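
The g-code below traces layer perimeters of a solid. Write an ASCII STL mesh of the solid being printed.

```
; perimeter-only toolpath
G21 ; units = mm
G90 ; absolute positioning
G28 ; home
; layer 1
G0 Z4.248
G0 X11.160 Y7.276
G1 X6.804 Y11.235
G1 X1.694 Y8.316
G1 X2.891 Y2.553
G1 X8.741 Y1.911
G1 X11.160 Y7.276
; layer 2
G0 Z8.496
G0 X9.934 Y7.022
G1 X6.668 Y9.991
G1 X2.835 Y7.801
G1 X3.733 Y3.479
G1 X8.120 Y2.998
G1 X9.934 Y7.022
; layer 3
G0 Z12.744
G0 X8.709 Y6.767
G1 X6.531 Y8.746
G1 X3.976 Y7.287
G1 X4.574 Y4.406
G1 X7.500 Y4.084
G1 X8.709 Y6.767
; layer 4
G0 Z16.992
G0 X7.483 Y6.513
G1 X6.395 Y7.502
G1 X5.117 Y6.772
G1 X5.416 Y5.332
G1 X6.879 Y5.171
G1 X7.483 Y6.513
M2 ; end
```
solid part
  facet normal 0.0000 0.0000 -1.0000
    outer loop
      vertex 0.553 8.830 0.000
      vertex 6.941 12.479 0.000
      vertex 12.385 7.531 0.000
    endloop
  endfacet
  facet normal 0.0000 0.0000 -1.0000
    outer loop
      vertex 2.049 1.627 0.000
      vertex 0.553 8.830 0.000
      vertex 12.385 7.531 0.000
    endloop
  endfacet
  facet normal 0.0000 0.0000 -1.0000
    outer loop
      vertex 9.362 0.824 0.000
      vertex 2.049 1.627 0.000
      vertex 12.385 7.531 0.000
    endloop
  endfacet
  facet normal 0.6543 0.7198 0.2319
    outer loop
      vertex 12.385 7.531 0.000
      vertex 6.941 12.479 0.000
      vertex 6.258 6.258 21.240
    endloop
  endfacet
  facet normal -0.4825 0.8447 0.2319
    outer loop
      vertex 6.941 12.479 0.000
      vertex 0.553 8.830 0.000
      vertex 6.258 6.258 21.240
    endloop
  endfacet
  facet normal -0.9524 -0.1978 0.2319
    outer loop
      vertex 0.553 8.830 0.000
      vertex 2.049 1.627 0.000
      vertex 6.258 6.258 21.240
    endloop
  endfacet
  facet normal -0.1062 -0.9669 0.2319
    outer loop
      vertex 2.049 1.627 0.000
      vertex 9.362 0.824 0.000
      vertex 6.258 6.258 21.240
    endloop
  endfacet
  facet normal 0.8868 -0.3997 0.2319
    outer loop
      vertex 9.362 0.824 0.000
      vertex 12.385 7.531 0.000
      vertex 6.258 6.258 21.240
    endloop
  endfacet
endsolid part

The G0 Z moves step by Δz≈4.248 mm. The G1 loops shrink linearly with z, so the solid tapers from its base footprint up to z≈21.2. Closing with a flat bottom cap and the tapered top and triangulating gives 8 facets — a regular 5-sided pyramid, base circumscribed radius ≈ 6.26 mm, apex at z ≈ 21.2 mm.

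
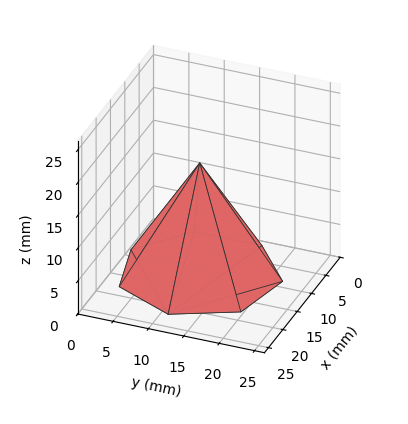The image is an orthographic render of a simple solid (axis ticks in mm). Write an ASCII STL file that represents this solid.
Reading the render: the shape is a regular 7-sided pyramid, base circumscribed radius ≈ 11 mm, apex at z ≈ 17 mm (dimensions read to the nearest mm from the axis ticks). For the STL, each face is triangulated and given an outward normal.

solid part
  facet normal 0.0000 0.0000 -1.0000
    outer loop
      vertex 8.55 21.72 0.00
      vertex 17.86 19.60 0.00
      vertex 22.00 11.00 0.00
    endloop
  endfacet
  facet normal 0.0000 0.0000 -1.0000
    outer loop
      vertex 1.09 15.77 0.00
      vertex 8.55 21.72 0.00
      vertex 22.00 11.00 0.00
    endloop
  endfacet
  facet normal 0.0000 0.0000 -1.0000
    outer loop
      vertex 1.09 6.23 0.00
      vertex 1.09 15.77 0.00
      vertex 22.00 11.00 0.00
    endloop
  endfacet
  facet normal 0.0000 0.0000 -1.0000
    outer loop
      vertex 8.55 0.28 0.00
      vertex 1.09 6.23 0.00
      vertex 22.00 11.00 0.00
    endloop
  endfacet
  facet normal 0.0000 0.0000 -1.0000
    outer loop
      vertex 17.86 2.40 0.00
      vertex 8.55 0.28 0.00
      vertex 22.00 11.00 0.00
    endloop
  endfacet
  facet normal 0.7784 0.3747 0.5037
    outer loop
      vertex 22.00 11.00 0.00
      vertex 17.86 19.60 0.00
      vertex 11.00 11.00 17.00
    endloop
  endfacet
  facet normal 0.1918 0.8424 0.5036
    outer loop
      vertex 17.86 19.60 0.00
      vertex 8.55 21.72 0.00
      vertex 11.00 11.00 17.00
    endloop
  endfacet
  facet normal -0.5387 0.6754 0.5036
    outer loop
      vertex 8.55 21.72 0.00
      vertex 1.09 15.77 0.00
      vertex 11.00 11.00 17.00
    endloop
  endfacet
  facet normal -0.8639 0.0000 0.5036
    outer loop
      vertex 1.09 15.77 0.00
      vertex 1.09 6.23 0.00
      vertex 11.00 11.00 17.00
    endloop
  endfacet
  facet normal -0.5387 -0.6754 0.5036
    outer loop
      vertex 1.09 6.23 0.00
      vertex 8.55 0.28 0.00
      vertex 11.00 11.00 17.00
    endloop
  endfacet
  facet normal 0.1918 -0.8424 0.5036
    outer loop
      vertex 8.55 0.28 0.00
      vertex 17.86 2.40 0.00
      vertex 11.00 11.00 17.00
    endloop
  endfacet
  facet normal 0.7784 -0.3747 0.5037
    outer loop
      vertex 17.86 2.40 0.00
      vertex 22.00 11.00 0.00
      vertex 11.00 11.00 17.00
    endloop
  endfacet
endsolid part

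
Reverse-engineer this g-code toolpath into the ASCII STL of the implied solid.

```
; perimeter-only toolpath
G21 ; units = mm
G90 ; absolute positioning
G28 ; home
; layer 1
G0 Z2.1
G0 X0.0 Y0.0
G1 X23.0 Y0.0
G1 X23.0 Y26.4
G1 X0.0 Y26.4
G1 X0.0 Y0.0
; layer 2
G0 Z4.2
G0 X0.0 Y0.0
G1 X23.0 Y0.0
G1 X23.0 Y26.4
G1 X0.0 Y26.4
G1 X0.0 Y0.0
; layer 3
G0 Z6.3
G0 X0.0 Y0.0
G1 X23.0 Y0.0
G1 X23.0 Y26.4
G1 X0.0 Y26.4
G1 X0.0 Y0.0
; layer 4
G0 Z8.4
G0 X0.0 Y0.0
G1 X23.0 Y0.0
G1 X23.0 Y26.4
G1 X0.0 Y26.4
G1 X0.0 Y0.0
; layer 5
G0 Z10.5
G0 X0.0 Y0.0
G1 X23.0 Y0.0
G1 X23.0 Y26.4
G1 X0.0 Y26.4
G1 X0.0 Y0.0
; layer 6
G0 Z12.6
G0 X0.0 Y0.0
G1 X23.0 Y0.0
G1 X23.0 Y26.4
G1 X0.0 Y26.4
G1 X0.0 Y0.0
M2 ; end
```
solid part
  facet normal 0.0000 0.0000 -1.0000
    outer loop
      vertex 23.0 26.4 0.0
      vertex 23.0 0.0 0.0
      vertex 0.0 0.0 0.0
    endloop
  endfacet
  facet normal 0.0000 0.0000 -1.0000
    outer loop
      vertex 0.0 26.4 0.0
      vertex 23.0 26.4 0.0
      vertex 0.0 0.0 0.0
    endloop
  endfacet
  facet normal 0.0000 0.0000 1.0000
    outer loop
      vertex 0.0 0.0 12.6
      vertex 23.0 0.0 12.6
      vertex 23.0 26.4 12.6
    endloop
  endfacet
  facet normal 0.0000 0.0000 1.0000
    outer loop
      vertex 0.0 0.0 12.6
      vertex 23.0 26.4 12.6
      vertex 0.0 26.4 12.6
    endloop
  endfacet
  facet normal 0.0000 -1.0000 0.0000
    outer loop
      vertex 0.0 0.0 0.0
      vertex 23.0 0.0 0.0
      vertex 23.0 0.0 12.6
    endloop
  endfacet
  facet normal 0.0000 -1.0000 0.0000
    outer loop
      vertex 0.0 0.0 0.0
      vertex 23.0 0.0 12.6
      vertex 0.0 0.0 12.6
    endloop
  endfacet
  facet normal 0.0000 1.0000 0.0000
    outer loop
      vertex 23.0 26.4 12.6
      vertex 23.0 26.4 0.0
      vertex 0.0 26.4 0.0
    endloop
  endfacet
  facet normal 0.0000 1.0000 0.0000
    outer loop
      vertex 0.0 26.4 12.6
      vertex 23.0 26.4 12.6
      vertex 0.0 26.4 0.0
    endloop
  endfacet
  facet normal -1.0000 0.0000 0.0000
    outer loop
      vertex 0.0 26.4 12.6
      vertex 0.0 26.4 0.0
      vertex 0.0 0.0 0.0
    endloop
  endfacet
  facet normal -1.0000 0.0000 0.0000
    outer loop
      vertex 0.0 0.0 12.6
      vertex 0.0 26.4 12.6
      vertex 0.0 0.0 0.0
    endloop
  endfacet
  facet normal 1.0000 0.0000 0.0000
    outer loop
      vertex 23.0 0.0 0.0
      vertex 23.0 26.4 0.0
      vertex 23.0 26.4 12.6
    endloop
  endfacet
  facet normal 1.0000 0.0000 0.0000
    outer loop
      vertex 23.0 0.0 0.0
      vertex 23.0 26.4 12.6
      vertex 23.0 0.0 12.6
    endloop
  endfacet
endsolid part

The G0 Z moves step by Δz≈2.1 mm. Every layer's G1 loop is the same polygon, so the solid is a straight extrusion of it from z=0 to z≈12.6. Closing with flat bottom and top caps and triangulating gives 12 facets — a rectangular box, roughly 23 × 26.4 mm footprint and 12.6 mm tall.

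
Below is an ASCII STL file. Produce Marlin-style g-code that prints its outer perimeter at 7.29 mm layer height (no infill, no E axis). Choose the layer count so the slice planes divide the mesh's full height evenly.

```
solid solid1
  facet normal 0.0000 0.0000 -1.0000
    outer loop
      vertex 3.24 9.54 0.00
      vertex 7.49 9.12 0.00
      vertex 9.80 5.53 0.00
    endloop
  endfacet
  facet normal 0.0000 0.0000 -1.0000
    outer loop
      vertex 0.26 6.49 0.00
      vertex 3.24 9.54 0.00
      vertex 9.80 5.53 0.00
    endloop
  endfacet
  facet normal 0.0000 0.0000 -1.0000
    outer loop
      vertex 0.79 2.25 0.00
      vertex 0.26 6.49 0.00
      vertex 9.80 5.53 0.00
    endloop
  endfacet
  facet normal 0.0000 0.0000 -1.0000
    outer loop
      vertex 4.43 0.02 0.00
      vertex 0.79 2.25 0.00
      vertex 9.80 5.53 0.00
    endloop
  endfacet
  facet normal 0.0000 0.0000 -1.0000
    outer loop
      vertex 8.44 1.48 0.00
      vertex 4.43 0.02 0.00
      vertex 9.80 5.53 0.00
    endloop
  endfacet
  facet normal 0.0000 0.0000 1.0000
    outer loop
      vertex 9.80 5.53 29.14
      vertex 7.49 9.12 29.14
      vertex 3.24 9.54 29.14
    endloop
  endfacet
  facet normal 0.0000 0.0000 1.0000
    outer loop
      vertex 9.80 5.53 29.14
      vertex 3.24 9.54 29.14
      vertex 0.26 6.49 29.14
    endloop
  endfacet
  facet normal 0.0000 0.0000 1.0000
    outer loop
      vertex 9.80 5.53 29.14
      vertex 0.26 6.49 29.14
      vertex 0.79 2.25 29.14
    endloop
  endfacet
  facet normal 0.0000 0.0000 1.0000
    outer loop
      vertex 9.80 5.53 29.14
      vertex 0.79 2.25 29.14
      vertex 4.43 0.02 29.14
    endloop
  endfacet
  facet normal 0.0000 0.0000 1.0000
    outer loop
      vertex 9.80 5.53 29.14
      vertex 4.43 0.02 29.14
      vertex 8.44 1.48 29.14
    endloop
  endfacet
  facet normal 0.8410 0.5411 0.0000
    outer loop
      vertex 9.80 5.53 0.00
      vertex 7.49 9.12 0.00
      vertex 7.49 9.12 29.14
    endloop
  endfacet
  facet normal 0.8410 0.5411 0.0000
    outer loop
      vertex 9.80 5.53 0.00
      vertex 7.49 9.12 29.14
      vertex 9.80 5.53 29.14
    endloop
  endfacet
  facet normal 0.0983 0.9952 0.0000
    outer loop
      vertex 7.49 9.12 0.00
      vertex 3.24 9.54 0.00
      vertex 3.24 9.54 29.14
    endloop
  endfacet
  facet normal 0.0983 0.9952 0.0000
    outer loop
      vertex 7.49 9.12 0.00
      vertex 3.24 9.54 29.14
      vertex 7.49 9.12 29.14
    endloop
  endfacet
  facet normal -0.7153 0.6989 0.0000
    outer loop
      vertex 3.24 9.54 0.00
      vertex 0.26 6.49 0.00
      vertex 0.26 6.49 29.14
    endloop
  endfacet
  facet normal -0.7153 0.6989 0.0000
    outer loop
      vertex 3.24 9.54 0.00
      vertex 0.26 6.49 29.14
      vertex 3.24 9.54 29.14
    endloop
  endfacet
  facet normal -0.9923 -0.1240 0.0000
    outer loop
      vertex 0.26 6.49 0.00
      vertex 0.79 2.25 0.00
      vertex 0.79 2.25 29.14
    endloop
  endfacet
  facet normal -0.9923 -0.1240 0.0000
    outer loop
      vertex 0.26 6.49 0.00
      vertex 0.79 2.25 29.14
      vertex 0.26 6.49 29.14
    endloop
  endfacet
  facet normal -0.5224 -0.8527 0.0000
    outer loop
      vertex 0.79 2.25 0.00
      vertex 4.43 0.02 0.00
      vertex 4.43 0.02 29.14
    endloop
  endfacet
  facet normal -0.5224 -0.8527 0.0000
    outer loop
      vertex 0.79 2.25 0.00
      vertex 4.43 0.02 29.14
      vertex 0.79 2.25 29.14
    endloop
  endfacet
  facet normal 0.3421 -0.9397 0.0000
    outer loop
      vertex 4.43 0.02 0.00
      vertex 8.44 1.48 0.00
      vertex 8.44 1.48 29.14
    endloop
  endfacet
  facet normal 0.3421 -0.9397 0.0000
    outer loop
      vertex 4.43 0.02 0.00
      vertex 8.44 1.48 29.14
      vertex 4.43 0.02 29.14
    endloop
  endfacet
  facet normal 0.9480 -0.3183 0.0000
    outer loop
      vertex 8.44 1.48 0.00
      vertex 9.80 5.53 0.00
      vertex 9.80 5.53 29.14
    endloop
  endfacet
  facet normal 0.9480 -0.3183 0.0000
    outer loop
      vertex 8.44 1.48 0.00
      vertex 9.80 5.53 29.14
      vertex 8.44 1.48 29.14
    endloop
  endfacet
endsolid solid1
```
; perimeter-only toolpath
G21 ; units = mm
G90 ; absolute positioning
G28 ; home
; layer 1
G0 Z7.29
G0 X9.80 Y5.53
G1 X7.49 Y9.12
G1 X3.24 Y9.54
G1 X0.26 Y6.49
G1 X0.79 Y2.25
G1 X4.43 Y0.02
G1 X8.44 Y1.48
G1 X9.80 Y5.53
; layer 2
G0 Z14.57
G0 X9.80 Y5.53
G1 X7.49 Y9.12
G1 X3.24 Y9.54
G1 X0.26 Y6.49
G1 X0.79 Y2.25
G1 X4.43 Y0.02
G1 X8.44 Y1.48
G1 X9.80 Y5.53
; layer 3
G0 Z21.86
G0 X9.80 Y5.53
G1 X7.49 Y9.12
G1 X3.24 Y9.54
G1 X0.26 Y6.49
G1 X0.79 Y2.25
G1 X4.43 Y0.02
G1 X8.44 Y1.48
G1 X9.80 Y5.53
; layer 4
G0 Z29.14
G0 X9.80 Y5.53
G1 X7.49 Y9.12
G1 X3.24 Y9.54
G1 X0.26 Y6.49
G1 X0.79 Y2.25
G1 X4.43 Y0.02
G1 X8.44 Y1.48
G1 X9.80 Y5.53
M2 ; end

The solid is a regular 7-sided prism (a cylinder approximated with 7 flat sides), circumscribed radius ≈ 4.92 mm, height ≈ 29.1 mm. Slicing at Δz = 7.29 mm — 4 equal slices spanning the solid's height, so layer i sits at z = i·h/4 — gives 4 non-empty perimeters. Each is a 7-segment closed polygon; G0 lifts to the layer z and rapids to the start vertex, then G1 traces the edges.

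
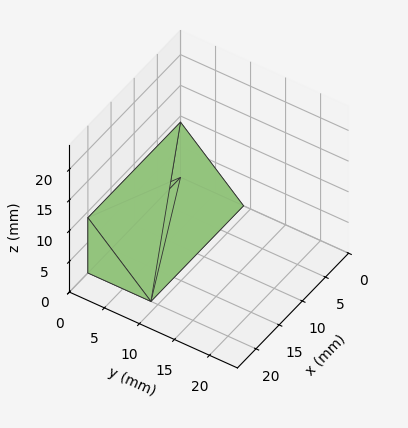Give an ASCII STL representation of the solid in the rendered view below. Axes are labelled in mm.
Reading the render: the shape is a wedge (ramp): 20 × 9 mm base, rising to 9 mm along the y=0 edge and sloping linearly to z=0 at y=9 (dimensions read to the nearest mm from the axis ticks). For the STL, each face is triangulated and given an outward normal.

solid part
  facet normal 0.0000 0.0000 -1.0000
    outer loop
      vertex 20.0 9.0 0.0
      vertex 20.0 0.0 0.0
      vertex 0.0 0.0 0.0
    endloop
  endfacet
  facet normal 0.0000 0.0000 -1.0000
    outer loop
      vertex 0.0 9.0 0.0
      vertex 20.0 9.0 0.0
      vertex 0.0 0.0 0.0
    endloop
  endfacet
  facet normal 0.0000 -1.0000 0.0000
    outer loop
      vertex 0.0 0.0 0.0
      vertex 20.0 0.0 0.0
      vertex 20.0 0.0 9.0
    endloop
  endfacet
  facet normal 0.0000 -1.0000 0.0000
    outer loop
      vertex 0.0 0.0 0.0
      vertex 20.0 0.0 9.0
      vertex 0.0 0.0 9.0
    endloop
  endfacet
  facet normal 0.0000 0.7071 0.7071
    outer loop
      vertex 0.0 0.0 9.0
      vertex 20.0 0.0 9.0
      vertex 20.0 9.0 0.0
    endloop
  endfacet
  facet normal 0.0000 0.7071 0.7071
    outer loop
      vertex 0.0 0.0 9.0
      vertex 20.0 9.0 0.0
      vertex 0.0 9.0 0.0
    endloop
  endfacet
  facet normal -1.0000 0.0000 0.0000
    outer loop
      vertex 0.0 0.0 9.0
      vertex 0.0 9.0 0.0
      vertex 0.0 0.0 0.0
    endloop
  endfacet
  facet normal 1.0000 0.0000 0.0000
    outer loop
      vertex 20.0 0.0 0.0
      vertex 20.0 9.0 0.0
      vertex 20.0 0.0 9.0
    endloop
  endfacet
endsolid part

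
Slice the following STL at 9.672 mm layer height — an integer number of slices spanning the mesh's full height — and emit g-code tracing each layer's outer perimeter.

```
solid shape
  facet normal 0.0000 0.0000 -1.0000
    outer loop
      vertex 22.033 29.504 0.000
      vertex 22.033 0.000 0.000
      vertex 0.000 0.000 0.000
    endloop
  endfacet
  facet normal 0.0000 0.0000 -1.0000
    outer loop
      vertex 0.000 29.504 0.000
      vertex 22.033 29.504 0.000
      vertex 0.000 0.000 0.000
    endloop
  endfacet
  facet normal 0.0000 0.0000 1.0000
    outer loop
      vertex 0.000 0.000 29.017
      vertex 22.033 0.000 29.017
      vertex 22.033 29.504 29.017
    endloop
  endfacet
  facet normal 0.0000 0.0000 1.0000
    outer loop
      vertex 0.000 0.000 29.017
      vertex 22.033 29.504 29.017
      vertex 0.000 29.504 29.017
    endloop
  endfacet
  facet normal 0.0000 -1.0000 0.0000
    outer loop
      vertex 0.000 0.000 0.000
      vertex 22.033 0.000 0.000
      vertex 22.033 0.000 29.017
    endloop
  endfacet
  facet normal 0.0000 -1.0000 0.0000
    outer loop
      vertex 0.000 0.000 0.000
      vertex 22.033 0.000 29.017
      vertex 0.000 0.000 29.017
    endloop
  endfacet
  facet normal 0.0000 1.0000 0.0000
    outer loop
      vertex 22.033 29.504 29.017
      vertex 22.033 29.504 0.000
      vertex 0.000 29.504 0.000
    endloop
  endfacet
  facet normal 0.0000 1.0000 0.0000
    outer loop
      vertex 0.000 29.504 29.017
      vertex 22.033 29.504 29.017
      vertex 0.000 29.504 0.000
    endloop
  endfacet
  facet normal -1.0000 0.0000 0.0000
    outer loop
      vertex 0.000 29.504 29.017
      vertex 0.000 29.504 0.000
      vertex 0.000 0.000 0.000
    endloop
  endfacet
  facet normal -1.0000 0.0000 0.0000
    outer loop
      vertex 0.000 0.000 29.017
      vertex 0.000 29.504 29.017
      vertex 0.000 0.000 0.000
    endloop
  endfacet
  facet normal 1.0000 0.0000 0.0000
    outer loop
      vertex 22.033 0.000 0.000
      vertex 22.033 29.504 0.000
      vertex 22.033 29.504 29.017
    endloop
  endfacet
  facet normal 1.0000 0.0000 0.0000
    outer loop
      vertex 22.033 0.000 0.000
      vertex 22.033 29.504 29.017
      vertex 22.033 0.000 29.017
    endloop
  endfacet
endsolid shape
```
; perimeter-only toolpath
G21 ; units = mm
G90 ; absolute positioning
G28 ; home
; layer 1
G0 Z9.672
G0 X0.000 Y0.000
G1 X22.033 Y0.000
G1 X22.033 Y29.504
G1 X0.000 Y29.504
G1 X0.000 Y0.000
; layer 2
G0 Z19.345
G0 X0.000 Y0.000
G1 X22.033 Y0.000
G1 X22.033 Y29.504
G1 X0.000 Y29.504
G1 X0.000 Y0.000
; layer 3
G0 Z29.017
G0 X0.000 Y0.000
G1 X22.033 Y0.000
G1 X22.033 Y29.504
G1 X0.000 Y29.504
G1 X0.000 Y0.000
M2 ; end

The solid is a rectangular box, roughly 22 × 29.5 mm footprint and 29 mm tall. Slicing at Δz = 9.672 mm — 3 equal slices spanning the solid's height, so layer i sits at z = i·h/3 — gives 3 non-empty perimeters. Each is a 4-segment closed polygon; G0 lifts to the layer z and rapids to the start vertex, then G1 traces the edges.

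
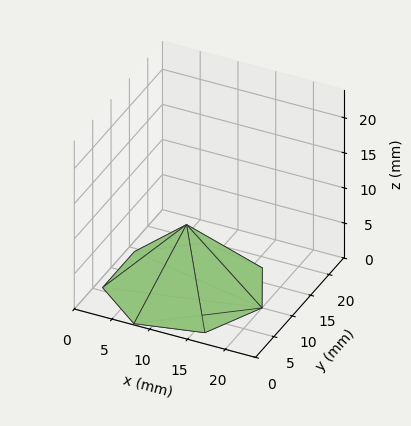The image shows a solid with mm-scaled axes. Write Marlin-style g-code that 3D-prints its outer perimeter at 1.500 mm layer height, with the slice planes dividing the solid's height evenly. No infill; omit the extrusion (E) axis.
Reading the render: the shape is a regular 7-sided pyramid, base circumscribed radius ≈ 10 mm, apex at z ≈ 9 mm (dimensions read to the nearest mm from the axis ticks). For the g-code, the solid's height is divided into equal slices at the stated Δz and each level perimeter traced with G1 moves after a G0 lift.

; perimeter-only toolpath
G21 ; units = mm
G90 ; absolute positioning
G28 ; home
; layer 1
G0 Z1.500
G0 X18.333 Y10.000
G1 X15.196 Y16.515
G1 X8.146 Y18.124
G1 X2.492 Y13.616
G1 X2.492 Y6.384
G1 X8.146 Y1.876
G1 X15.196 Y3.485
G1 X18.333 Y10.000
; layer 2
G0 Z3.000
G0 X16.667 Y10.000
G1 X14.157 Y15.212
G1 X8.517 Y16.499
G1 X3.993 Y12.893
G1 X3.993 Y7.107
G1 X8.517 Y3.501
G1 X14.157 Y4.788
G1 X16.667 Y10.000
; layer 3
G0 Z4.500
G0 X15.000 Y10.000
G1 X13.117 Y13.909
G1 X8.887 Y14.874
G1 X5.495 Y12.169
G1 X5.495 Y7.830
G1 X8.887 Y5.125
G1 X13.117 Y6.091
G1 X15.000 Y10.000
; layer 4
G0 Z6.000
G0 X13.333 Y10.000
G1 X12.078 Y12.606
G1 X9.258 Y13.250
G1 X6.997 Y11.446
G1 X6.997 Y8.554
G1 X9.258 Y6.750
G1 X12.078 Y7.394
G1 X13.333 Y10.000
; layer 5
G0 Z7.500
G0 X11.667 Y10.000
G1 X11.039 Y11.303
G1 X9.629 Y11.625
G1 X8.498 Y10.723
G1 X8.498 Y9.277
G1 X9.629 Y8.375
G1 X11.039 Y8.697
G1 X11.667 Y10.000
M2 ; end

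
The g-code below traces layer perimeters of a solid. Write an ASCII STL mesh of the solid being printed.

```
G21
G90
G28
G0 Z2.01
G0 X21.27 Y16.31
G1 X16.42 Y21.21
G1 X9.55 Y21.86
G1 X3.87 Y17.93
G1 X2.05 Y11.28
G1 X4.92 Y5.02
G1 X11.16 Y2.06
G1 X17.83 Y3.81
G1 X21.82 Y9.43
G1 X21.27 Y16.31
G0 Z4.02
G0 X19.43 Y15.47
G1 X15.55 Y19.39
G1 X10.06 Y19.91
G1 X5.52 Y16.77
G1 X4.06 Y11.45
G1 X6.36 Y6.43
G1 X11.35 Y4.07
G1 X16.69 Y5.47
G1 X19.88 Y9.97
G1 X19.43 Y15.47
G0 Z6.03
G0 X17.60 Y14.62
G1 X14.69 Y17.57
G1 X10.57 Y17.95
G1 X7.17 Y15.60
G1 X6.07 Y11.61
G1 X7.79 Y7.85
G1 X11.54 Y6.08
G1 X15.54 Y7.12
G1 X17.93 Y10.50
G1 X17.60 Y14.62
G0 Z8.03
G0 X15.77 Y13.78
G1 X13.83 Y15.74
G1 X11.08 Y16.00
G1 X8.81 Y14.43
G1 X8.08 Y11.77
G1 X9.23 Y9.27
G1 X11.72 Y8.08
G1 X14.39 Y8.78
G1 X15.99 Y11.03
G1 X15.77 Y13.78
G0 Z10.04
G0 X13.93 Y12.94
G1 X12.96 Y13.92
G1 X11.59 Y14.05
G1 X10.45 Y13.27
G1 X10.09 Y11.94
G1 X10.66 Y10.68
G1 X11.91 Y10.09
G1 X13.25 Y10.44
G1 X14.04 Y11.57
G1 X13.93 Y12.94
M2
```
solid part
  facet normal 0.0000 0.0000 -1.0000
    outer loop
      vertex 9.04 23.81 0.00
      vertex 17.28 23.03 0.00
      vertex 23.10 17.15 0.00
    endloop
  endfacet
  facet normal 0.0000 0.0000 -1.0000
    outer loop
      vertex 2.23 19.10 0.00
      vertex 9.04 23.81 0.00
      vertex 23.10 17.15 0.00
    endloop
  endfacet
  facet normal 0.0000 0.0000 -1.0000
    outer loop
      vertex 0.04 11.12 0.00
      vertex 2.23 19.10 0.00
      vertex 23.10 17.15 0.00
    endloop
  endfacet
  facet normal 0.0000 0.0000 -1.0000
    outer loop
      vertex 3.49 3.60 0.00
      vertex 0.04 11.12 0.00
      vertex 23.10 17.15 0.00
    endloop
  endfacet
  facet normal 0.0000 0.0000 -1.0000
    outer loop
      vertex 10.97 0.05 0.00
      vertex 3.49 3.60 0.00
      vertex 23.10 17.15 0.00
    endloop
  endfacet
  facet normal 0.0000 0.0000 -1.0000
    outer loop
      vertex 18.98 2.15 0.00
      vertex 10.97 0.05 0.00
      vertex 23.10 17.15 0.00
    endloop
  endfacet
  facet normal 0.0000 0.0000 -1.0000
    outer loop
      vertex 23.77 8.90 0.00
      vertex 18.98 2.15 0.00
      vertex 23.10 17.15 0.00
    endloop
  endfacet
  facet normal 0.5169 0.5116 0.6863
    outer loop
      vertex 23.10 17.15 0.00
      vertex 17.28 23.03 0.00
      vertex 12.10 12.10 12.05
    endloop
  endfacet
  facet normal 0.0685 0.7241 0.6863
    outer loop
      vertex 17.28 23.03 0.00
      vertex 9.04 23.81 0.00
      vertex 12.10 12.10 12.05
    endloop
  endfacet
  facet normal -0.4137 0.5982 0.6863
    outer loop
      vertex 9.04 23.81 0.00
      vertex 2.23 19.10 0.00
      vertex 12.10 12.10 12.05
    endloop
  endfacet
  facet normal -0.7014 0.1925 0.6863
    outer loop
      vertex 2.23 19.10 0.00
      vertex 0.04 11.12 0.00
      vertex 12.10 12.10 12.05
    endloop
  endfacet
  facet normal -0.6611 -0.3033 0.6863
    outer loop
      vertex 0.04 11.12 0.00
      vertex 3.49 3.60 0.00
      vertex 12.10 12.10 12.05
    endloop
  endfacet
  facet normal -0.3118 -0.6571 0.6863
    outer loop
      vertex 3.49 3.60 0.00
      vertex 10.97 0.05 0.00
      vertex 12.10 12.10 12.05
    endloop
  endfacet
  facet normal 0.1845 -0.7036 0.6863
    outer loop
      vertex 10.97 0.05 0.00
      vertex 18.98 2.15 0.00
      vertex 12.10 12.10 12.05
    endloop
  endfacet
  facet normal 0.5932 -0.4209 0.6863
    outer loop
      vertex 18.98 2.15 0.00
      vertex 23.77 8.90 0.00
      vertex 12.10 12.10 12.05
    endloop
  endfacet
  facet normal 0.7249 0.0589 0.6864
    outer loop
      vertex 23.77 8.90 0.00
      vertex 23.10 17.15 0.00
      vertex 12.10 12.10 12.05
    endloop
  endfacet
endsolid part

The G0 Z moves step by Δz≈2.01 mm. The G1 loops shrink linearly with z, so the solid tapers from its base footprint up to z≈12.1. Closing with a flat bottom cap and the tapered top and triangulating gives 16 facets — a regular 9-sided pyramid, base circumscribed radius ≈ 12.1 mm, apex at z ≈ 12.1 mm.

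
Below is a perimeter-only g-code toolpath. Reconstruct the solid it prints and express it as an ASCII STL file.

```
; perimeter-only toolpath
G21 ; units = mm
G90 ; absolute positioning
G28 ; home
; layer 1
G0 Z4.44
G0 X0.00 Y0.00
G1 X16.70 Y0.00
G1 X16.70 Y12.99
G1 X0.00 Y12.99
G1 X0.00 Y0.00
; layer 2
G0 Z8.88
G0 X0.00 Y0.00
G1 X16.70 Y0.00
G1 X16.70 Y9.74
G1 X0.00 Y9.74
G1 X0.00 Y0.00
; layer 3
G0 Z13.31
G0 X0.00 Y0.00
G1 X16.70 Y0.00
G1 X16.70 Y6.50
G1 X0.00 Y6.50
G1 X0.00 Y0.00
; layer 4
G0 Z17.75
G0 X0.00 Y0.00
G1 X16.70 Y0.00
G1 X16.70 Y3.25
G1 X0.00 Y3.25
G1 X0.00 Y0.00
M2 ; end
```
solid part
  facet normal 0.0000 0.0000 -1.0000
    outer loop
      vertex 16.70 16.24 0.00
      vertex 16.70 0.00 0.00
      vertex 0.00 0.00 0.00
    endloop
  endfacet
  facet normal 0.0000 0.0000 -1.0000
    outer loop
      vertex 0.00 16.24 0.00
      vertex 16.70 16.24 0.00
      vertex 0.00 0.00 0.00
    endloop
  endfacet
  facet normal 0.0000 -1.0000 0.0000
    outer loop
      vertex 0.00 0.00 0.00
      vertex 16.70 0.00 0.00
      vertex 16.70 0.00 22.19
    endloop
  endfacet
  facet normal 0.0000 -1.0000 0.0000
    outer loop
      vertex 0.00 0.00 0.00
      vertex 16.70 0.00 22.19
      vertex 0.00 0.00 22.19
    endloop
  endfacet
  facet normal 0.0000 0.8070 0.5906
    outer loop
      vertex 0.00 0.00 22.19
      vertex 16.70 0.00 22.19
      vertex 16.70 16.24 0.00
    endloop
  endfacet
  facet normal 0.0000 0.8070 0.5906
    outer loop
      vertex 0.00 0.00 22.19
      vertex 16.70 16.24 0.00
      vertex 0.00 16.24 0.00
    endloop
  endfacet
  facet normal -1.0000 0.0000 0.0000
    outer loop
      vertex 0.00 0.00 22.19
      vertex 0.00 16.24 0.00
      vertex 0.00 0.00 0.00
    endloop
  endfacet
  facet normal 1.0000 0.0000 0.0000
    outer loop
      vertex 16.70 0.00 0.00
      vertex 16.70 16.24 0.00
      vertex 16.70 0.00 22.19
    endloop
  endfacet
endsolid part

The G0 Z moves step by Δz≈4.44 mm. The G1 loops shrink linearly with z, so the solid tapers from its base footprint up to z≈22.2. Closing with a flat bottom cap and the tapered top and triangulating gives 8 facets — a wedge (ramp): 16.7 × 16.2 mm base, rising to 22.2 mm along the y=0 edge and sloping linearly to z=0 at y=16.2.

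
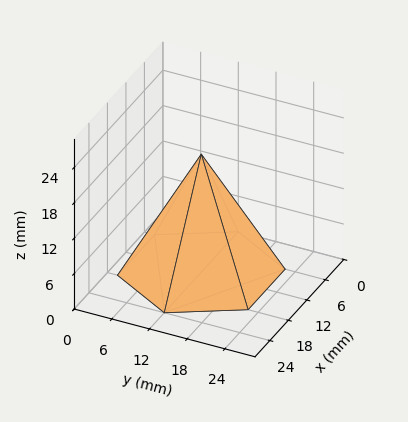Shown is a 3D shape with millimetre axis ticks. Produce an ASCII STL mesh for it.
Reading the render: the shape is a regular 6-sided pyramid, base circumscribed radius ≈ 12 mm, apex at z ≈ 20 mm (dimensions read to the nearest mm from the axis ticks). For the STL, each face is triangulated and given an outward normal.

solid part
  facet normal 0.0000 0.0000 -1.0000
    outer loop
      vertex 6.000 22.392 0.000
      vertex 18.000 22.392 0.000
      vertex 24.000 12.000 0.000
    endloop
  endfacet
  facet normal 0.0000 0.0000 -1.0000
    outer loop
      vertex 0.000 12.000 0.000
      vertex 6.000 22.392 0.000
      vertex 24.000 12.000 0.000
    endloop
  endfacet
  facet normal 0.0000 0.0000 -1.0000
    outer loop
      vertex 6.000 1.608 0.000
      vertex 0.000 12.000 0.000
      vertex 24.000 12.000 0.000
    endloop
  endfacet
  facet normal 0.0000 0.0000 -1.0000
    outer loop
      vertex 18.000 1.608 0.000
      vertex 6.000 1.608 0.000
      vertex 24.000 12.000 0.000
    endloop
  endfacet
  facet normal 0.7685 0.4437 0.4611
    outer loop
      vertex 24.000 12.000 0.000
      vertex 18.000 22.392 0.000
      vertex 12.000 12.000 20.000
    endloop
  endfacet
  facet normal 0.0000 0.8874 0.4611
    outer loop
      vertex 18.000 22.392 0.000
      vertex 6.000 22.392 0.000
      vertex 12.000 12.000 20.000
    endloop
  endfacet
  facet normal -0.7685 0.4437 0.4611
    outer loop
      vertex 6.000 22.392 0.000
      vertex 0.000 12.000 0.000
      vertex 12.000 12.000 20.000
    endloop
  endfacet
  facet normal -0.7685 -0.4437 0.4611
    outer loop
      vertex 0.000 12.000 0.000
      vertex 6.000 1.608 0.000
      vertex 12.000 12.000 20.000
    endloop
  endfacet
  facet normal 0.0000 -0.8874 0.4611
    outer loop
      vertex 6.000 1.608 0.000
      vertex 18.000 1.608 0.000
      vertex 12.000 12.000 20.000
    endloop
  endfacet
  facet normal 0.7685 -0.4437 0.4611
    outer loop
      vertex 18.000 1.608 0.000
      vertex 24.000 12.000 0.000
      vertex 12.000 12.000 20.000
    endloop
  endfacet
endsolid part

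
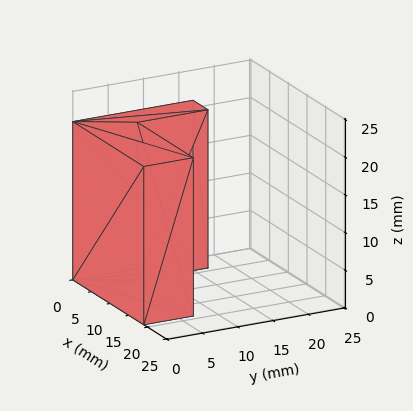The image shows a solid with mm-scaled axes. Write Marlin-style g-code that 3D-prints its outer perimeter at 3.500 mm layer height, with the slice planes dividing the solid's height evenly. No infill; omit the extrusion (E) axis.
Reading the render: the shape is an L-shaped prism: outer 19 × 17 mm, arm thicknesses ≈ 7 mm (horizontal) and 4 mm (vertical), extruded 21 mm in z (dimensions read to the nearest mm from the axis ticks). For the g-code, the solid's height is divided into equal slices at the stated Δz and each level perimeter traced with G1 moves after a G0 lift.

; perimeter-only toolpath
G21 ; units = mm
G90 ; absolute positioning
G28 ; home
; layer 1
G0 Z3.500
G0 X0.000 Y0.000
G1 X19.000 Y0.000
G1 X19.000 Y7.000
G1 X4.000 Y7.000
G1 X4.000 Y17.000
G1 X0.000 Y17.000
G1 X0.000 Y0.000
; layer 2
G0 Z7.000
G0 X0.000 Y0.000
G1 X19.000 Y0.000
G1 X19.000 Y7.000
G1 X4.000 Y7.000
G1 X4.000 Y17.000
G1 X0.000 Y17.000
G1 X0.000 Y0.000
; layer 3
G0 Z10.500
G0 X0.000 Y0.000
G1 X19.000 Y0.000
G1 X19.000 Y7.000
G1 X4.000 Y7.000
G1 X4.000 Y17.000
G1 X0.000 Y17.000
G1 X0.000 Y0.000
; layer 4
G0 Z14.000
G0 X0.000 Y0.000
G1 X19.000 Y0.000
G1 X19.000 Y7.000
G1 X4.000 Y7.000
G1 X4.000 Y17.000
G1 X0.000 Y17.000
G1 X0.000 Y0.000
; layer 5
G0 Z17.500
G0 X0.000 Y0.000
G1 X19.000 Y0.000
G1 X19.000 Y7.000
G1 X4.000 Y7.000
G1 X4.000 Y17.000
G1 X0.000 Y17.000
G1 X0.000 Y0.000
; layer 6
G0 Z21.000
G0 X0.000 Y0.000
G1 X19.000 Y0.000
G1 X19.000 Y7.000
G1 X4.000 Y7.000
G1 X4.000 Y17.000
G1 X0.000 Y17.000
G1 X0.000 Y0.000
M2 ; end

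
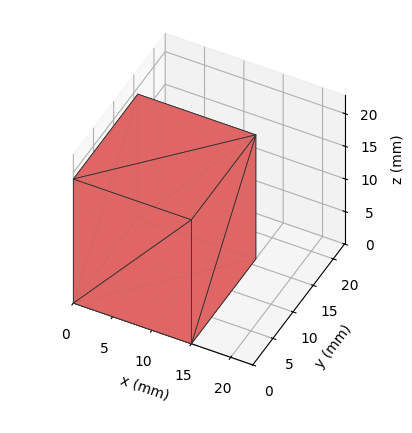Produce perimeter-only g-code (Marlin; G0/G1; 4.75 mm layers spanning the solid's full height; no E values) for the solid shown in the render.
Reading the render: the shape is a rectangular box, roughly 15 × 16 mm footprint and 19 mm tall (dimensions read to the nearest mm from the axis ticks). For the g-code, the solid's height is divided into equal slices at the stated Δz and each level perimeter traced with G1 moves after a G0 lift.

; perimeter-only toolpath
G21 ; units = mm
G90 ; absolute positioning
G28 ; home
; layer 1
G0 Z4.75
G0 X0.00 Y0.00
G1 X15.00 Y0.00
G1 X15.00 Y16.00
G1 X0.00 Y16.00
G1 X0.00 Y0.00
; layer 2
G0 Z9.50
G0 X0.00 Y0.00
G1 X15.00 Y0.00
G1 X15.00 Y16.00
G1 X0.00 Y16.00
G1 X0.00 Y0.00
; layer 3
G0 Z14.25
G0 X0.00 Y0.00
G1 X15.00 Y0.00
G1 X15.00 Y16.00
G1 X0.00 Y16.00
G1 X0.00 Y0.00
; layer 4
G0 Z19.00
G0 X0.00 Y0.00
G1 X15.00 Y0.00
G1 X15.00 Y16.00
G1 X0.00 Y16.00
G1 X0.00 Y0.00
M2 ; end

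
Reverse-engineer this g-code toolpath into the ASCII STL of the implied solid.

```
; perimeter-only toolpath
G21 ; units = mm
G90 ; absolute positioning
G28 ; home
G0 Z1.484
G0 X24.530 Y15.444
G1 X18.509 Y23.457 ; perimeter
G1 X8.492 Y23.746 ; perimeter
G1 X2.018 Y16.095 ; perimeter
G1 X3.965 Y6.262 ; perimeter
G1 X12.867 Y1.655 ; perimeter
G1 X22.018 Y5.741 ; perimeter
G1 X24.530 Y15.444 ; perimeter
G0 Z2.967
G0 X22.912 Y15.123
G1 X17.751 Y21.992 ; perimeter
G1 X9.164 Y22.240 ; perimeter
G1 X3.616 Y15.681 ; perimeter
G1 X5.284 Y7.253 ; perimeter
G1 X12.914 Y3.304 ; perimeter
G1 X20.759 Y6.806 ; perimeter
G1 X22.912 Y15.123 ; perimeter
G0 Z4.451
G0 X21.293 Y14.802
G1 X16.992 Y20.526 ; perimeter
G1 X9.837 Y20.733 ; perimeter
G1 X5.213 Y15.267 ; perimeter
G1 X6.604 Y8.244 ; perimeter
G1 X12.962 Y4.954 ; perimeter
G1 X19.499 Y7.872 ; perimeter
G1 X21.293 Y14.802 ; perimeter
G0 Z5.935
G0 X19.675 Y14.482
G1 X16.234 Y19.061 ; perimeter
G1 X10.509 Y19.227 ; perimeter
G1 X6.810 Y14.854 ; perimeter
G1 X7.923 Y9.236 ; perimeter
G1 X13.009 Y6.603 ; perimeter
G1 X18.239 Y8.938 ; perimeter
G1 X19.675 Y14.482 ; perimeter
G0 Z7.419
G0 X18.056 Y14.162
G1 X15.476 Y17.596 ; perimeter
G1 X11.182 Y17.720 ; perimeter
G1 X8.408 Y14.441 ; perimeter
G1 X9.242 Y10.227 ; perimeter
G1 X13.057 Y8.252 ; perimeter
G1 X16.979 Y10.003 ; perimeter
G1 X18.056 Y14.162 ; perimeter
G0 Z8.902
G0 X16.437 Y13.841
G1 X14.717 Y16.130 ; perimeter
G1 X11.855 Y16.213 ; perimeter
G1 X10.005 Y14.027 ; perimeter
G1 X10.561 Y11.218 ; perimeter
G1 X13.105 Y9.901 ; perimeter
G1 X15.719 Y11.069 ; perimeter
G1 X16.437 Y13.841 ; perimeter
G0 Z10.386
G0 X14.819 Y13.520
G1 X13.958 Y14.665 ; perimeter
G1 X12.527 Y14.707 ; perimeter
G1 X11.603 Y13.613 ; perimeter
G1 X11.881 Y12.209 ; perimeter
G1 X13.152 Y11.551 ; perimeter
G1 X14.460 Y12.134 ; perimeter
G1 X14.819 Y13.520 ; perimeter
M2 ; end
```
solid part
  facet normal 0.0000 0.0000 -1.0000
    outer loop
      vertex 7.819 25.253 0.000
      vertex 19.268 24.922 0.000
      vertex 26.149 15.764 0.000
    endloop
  endfacet
  facet normal 0.0000 0.0000 -1.0000
    outer loop
      vertex 0.421 16.508 0.000
      vertex 7.819 25.253 0.000
      vertex 26.149 15.764 0.000
    endloop
  endfacet
  facet normal 0.0000 0.0000 -1.0000
    outer loop
      vertex 2.646 5.271 0.000
      vertex 0.421 16.508 0.000
      vertex 26.149 15.764 0.000
    endloop
  endfacet
  facet normal 0.0000 0.0000 -1.0000
    outer loop
      vertex 12.819 0.006 0.000
      vertex 2.646 5.271 0.000
      vertex 26.149 15.764 0.000
    endloop
  endfacet
  facet normal 0.0000 0.0000 -1.0000
    outer loop
      vertex 23.278 4.675 0.000
      vertex 12.819 0.006 0.000
      vertex 26.149 15.764 0.000
    endloop
  endfacet
  facet normal 0.5648 0.4244 0.7078
    outer loop
      vertex 26.149 15.764 0.000
      vertex 19.268 24.922 0.000
      vertex 13.200 13.200 11.870
    endloop
  endfacet
  facet normal 0.0204 0.7061 0.7078
    outer loop
      vertex 19.268 24.922 0.000
      vertex 7.819 25.253 0.000
      vertex 13.200 13.200 11.870
    endloop
  endfacet
  facet normal -0.5393 0.4563 0.7078
    outer loop
      vertex 7.819 25.253 0.000
      vertex 0.421 16.508 0.000
      vertex 13.200 13.200 11.870
    endloop
  endfacet
  facet normal -0.6930 -0.1372 0.7078
    outer loop
      vertex 0.421 16.508 0.000
      vertex 2.646 5.271 0.000
      vertex 13.200 13.200 11.870
    endloop
  endfacet
  facet normal -0.3247 -0.6274 0.7078
    outer loop
      vertex 2.646 5.271 0.000
      vertex 12.819 0.006 0.000
      vertex 13.200 13.200 11.870
    endloop
  endfacet
  facet normal 0.2880 -0.6451 0.7078
    outer loop
      vertex 12.819 0.006 0.000
      vertex 23.278 4.675 0.000
      vertex 13.200 13.200 11.870
    endloop
  endfacet
  facet normal 0.6839 -0.1771 0.7078
    outer loop
      vertex 23.278 4.675 0.000
      vertex 26.149 15.764 0.000
      vertex 13.200 13.200 11.870
    endloop
  endfacet
endsolid part

The G0 Z moves step by Δz≈1.484 mm. The G1 loops shrink linearly with z, so the solid tapers from its base footprint up to z≈11.9. Closing with a flat bottom cap and the tapered top and triangulating gives 12 facets — a regular 7-sided pyramid, base circumscribed radius ≈ 13.2 mm, apex at z ≈ 11.9 mm.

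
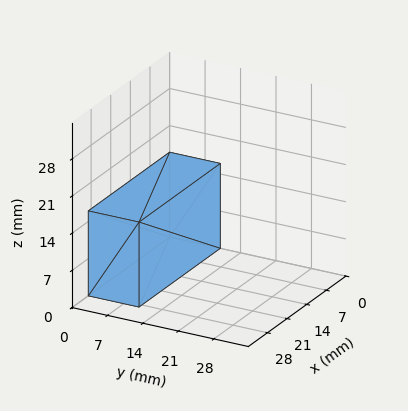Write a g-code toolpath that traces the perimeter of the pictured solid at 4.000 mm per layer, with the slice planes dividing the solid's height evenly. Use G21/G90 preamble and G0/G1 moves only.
Reading the render: the shape is a rectangular box, roughly 29 × 10 mm footprint and 16 mm tall (dimensions read to the nearest mm from the axis ticks). For the g-code, the solid's height is divided into equal slices at the stated Δz and each level perimeter traced with G1 moves after a G0 lift.

; perimeter-only toolpath
G21 ; units = mm
G90 ; absolute positioning
G28 ; home
; layer 1
G0 Z4.000
G0 X0.000 Y0.000
G1 X29.000 Y0.000
G1 X29.000 Y10.000
G1 X0.000 Y10.000
G1 X0.000 Y0.000
; layer 2
G0 Z8.000
G0 X0.000 Y0.000
G1 X29.000 Y0.000
G1 X29.000 Y10.000
G1 X0.000 Y10.000
G1 X0.000 Y0.000
; layer 3
G0 Z12.000
G0 X0.000 Y0.000
G1 X29.000 Y0.000
G1 X29.000 Y10.000
G1 X0.000 Y10.000
G1 X0.000 Y0.000
; layer 4
G0 Z16.000
G0 X0.000 Y0.000
G1 X29.000 Y0.000
G1 X29.000 Y10.000
G1 X0.000 Y10.000
G1 X0.000 Y0.000
M2 ; end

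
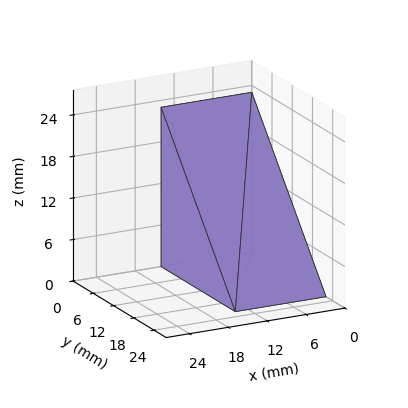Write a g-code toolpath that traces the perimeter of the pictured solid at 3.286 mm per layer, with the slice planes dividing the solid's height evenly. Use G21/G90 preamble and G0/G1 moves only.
Reading the render: the shape is a wedge (ramp): 14 × 22 mm base, rising to 23 mm along the y=0 edge and sloping linearly to z=0 at y=22 (dimensions read to the nearest mm from the axis ticks). For the g-code, the solid's height is divided into equal slices at the stated Δz and each level perimeter traced with G1 moves after a G0 lift.

; perimeter-only toolpath
G21 ; units = mm
G90 ; absolute positioning
G28 ; home
; layer 1
G0 Z3.286
G0 X0.000 Y0.000
G1 X14.000 Y0.000
G1 X14.000 Y18.857
G1 X0.000 Y18.857
G1 X0.000 Y0.000
; layer 2
G0 Z6.571
G0 X0.000 Y0.000
G1 X14.000 Y0.000
G1 X14.000 Y15.714
G1 X0.000 Y15.714
G1 X0.000 Y0.000
; layer 3
G0 Z9.857
G0 X0.000 Y0.000
G1 X14.000 Y0.000
G1 X14.000 Y12.571
G1 X0.000 Y12.571
G1 X0.000 Y0.000
; layer 4
G0 Z13.143
G0 X0.000 Y0.000
G1 X14.000 Y0.000
G1 X14.000 Y9.429
G1 X0.000 Y9.429
G1 X0.000 Y0.000
; layer 5
G0 Z16.429
G0 X0.000 Y0.000
G1 X14.000 Y0.000
G1 X14.000 Y6.286
G1 X0.000 Y6.286
G1 X0.000 Y0.000
; layer 6
G0 Z19.714
G0 X0.000 Y0.000
G1 X14.000 Y0.000
G1 X14.000 Y3.143
G1 X0.000 Y3.143
G1 X0.000 Y0.000
M2 ; end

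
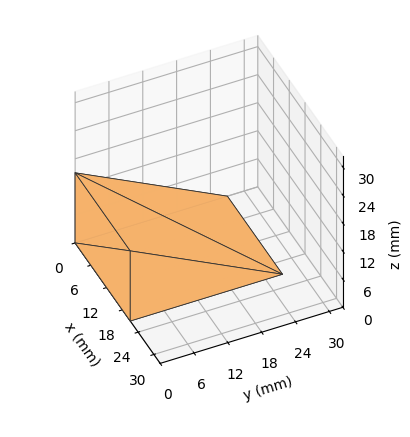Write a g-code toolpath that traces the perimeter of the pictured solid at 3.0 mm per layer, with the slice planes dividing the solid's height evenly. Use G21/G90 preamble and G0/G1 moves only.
Reading the render: the shape is a wedge (ramp): 21 × 27 mm base, rising to 15 mm along the y=0 edge and sloping linearly to z=0 at y=27 (dimensions read to the nearest mm from the axis ticks). For the g-code, the solid's height is divided into equal slices at the stated Δz and each level perimeter traced with G1 moves after a G0 lift.

; perimeter-only toolpath
G21 ; units = mm
G90 ; absolute positioning
G28 ; home
; layer 1
G0 Z3.0
G0 X0.0 Y0.0
G1 X21.0 Y0.0
G1 X21.0 Y21.6
G1 X0.0 Y21.6
G1 X0.0 Y0.0
; layer 2
G0 Z6.0
G0 X0.0 Y0.0
G1 X21.0 Y0.0
G1 X21.0 Y16.2
G1 X0.0 Y16.2
G1 X0.0 Y0.0
; layer 3
G0 Z9.0
G0 X0.0 Y0.0
G1 X21.0 Y0.0
G1 X21.0 Y10.8
G1 X0.0 Y10.8
G1 X0.0 Y0.0
; layer 4
G0 Z12.0
G0 X0.0 Y0.0
G1 X21.0 Y0.0
G1 X21.0 Y5.4
G1 X0.0 Y5.4
G1 X0.0 Y0.0
M2 ; end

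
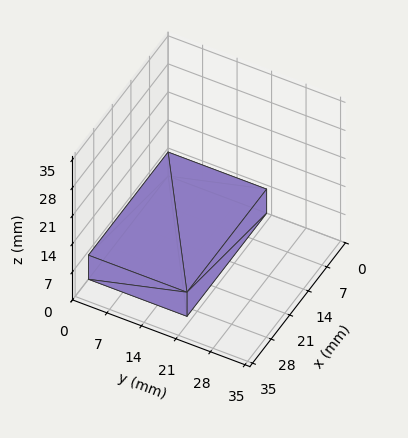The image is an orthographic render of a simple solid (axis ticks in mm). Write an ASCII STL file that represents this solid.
Reading the render: the shape is a rectangular box, roughly 30 × 20 mm footprint and 6 mm tall (dimensions read to the nearest mm from the axis ticks). For the STL, each face is triangulated and given an outward normal.

solid part
  facet normal 0.0000 0.0000 -1.0000
    outer loop
      vertex 30.000 20.000 0.000
      vertex 30.000 0.000 0.000
      vertex 0.000 0.000 0.000
    endloop
  endfacet
  facet normal 0.0000 0.0000 -1.0000
    outer loop
      vertex 0.000 20.000 0.000
      vertex 30.000 20.000 0.000
      vertex 0.000 0.000 0.000
    endloop
  endfacet
  facet normal 0.0000 0.0000 1.0000
    outer loop
      vertex 0.000 0.000 6.000
      vertex 30.000 0.000 6.000
      vertex 30.000 20.000 6.000
    endloop
  endfacet
  facet normal 0.0000 0.0000 1.0000
    outer loop
      vertex 0.000 0.000 6.000
      vertex 30.000 20.000 6.000
      vertex 0.000 20.000 6.000
    endloop
  endfacet
  facet normal 0.0000 -1.0000 0.0000
    outer loop
      vertex 0.000 0.000 0.000
      vertex 30.000 0.000 0.000
      vertex 30.000 0.000 6.000
    endloop
  endfacet
  facet normal 0.0000 -1.0000 0.0000
    outer loop
      vertex 0.000 0.000 0.000
      vertex 30.000 0.000 6.000
      vertex 0.000 0.000 6.000
    endloop
  endfacet
  facet normal 0.0000 1.0000 0.0000
    outer loop
      vertex 30.000 20.000 6.000
      vertex 30.000 20.000 0.000
      vertex 0.000 20.000 0.000
    endloop
  endfacet
  facet normal 0.0000 1.0000 0.0000
    outer loop
      vertex 0.000 20.000 6.000
      vertex 30.000 20.000 6.000
      vertex 0.000 20.000 0.000
    endloop
  endfacet
  facet normal -1.0000 0.0000 0.0000
    outer loop
      vertex 0.000 20.000 6.000
      vertex 0.000 20.000 0.000
      vertex 0.000 0.000 0.000
    endloop
  endfacet
  facet normal -1.0000 0.0000 0.0000
    outer loop
      vertex 0.000 0.000 6.000
      vertex 0.000 20.000 6.000
      vertex 0.000 0.000 0.000
    endloop
  endfacet
  facet normal 1.0000 0.0000 0.0000
    outer loop
      vertex 30.000 0.000 0.000
      vertex 30.000 20.000 0.000
      vertex 30.000 20.000 6.000
    endloop
  endfacet
  facet normal 1.0000 0.0000 0.0000
    outer loop
      vertex 30.000 0.000 0.000
      vertex 30.000 20.000 6.000
      vertex 30.000 0.000 6.000
    endloop
  endfacet
endsolid part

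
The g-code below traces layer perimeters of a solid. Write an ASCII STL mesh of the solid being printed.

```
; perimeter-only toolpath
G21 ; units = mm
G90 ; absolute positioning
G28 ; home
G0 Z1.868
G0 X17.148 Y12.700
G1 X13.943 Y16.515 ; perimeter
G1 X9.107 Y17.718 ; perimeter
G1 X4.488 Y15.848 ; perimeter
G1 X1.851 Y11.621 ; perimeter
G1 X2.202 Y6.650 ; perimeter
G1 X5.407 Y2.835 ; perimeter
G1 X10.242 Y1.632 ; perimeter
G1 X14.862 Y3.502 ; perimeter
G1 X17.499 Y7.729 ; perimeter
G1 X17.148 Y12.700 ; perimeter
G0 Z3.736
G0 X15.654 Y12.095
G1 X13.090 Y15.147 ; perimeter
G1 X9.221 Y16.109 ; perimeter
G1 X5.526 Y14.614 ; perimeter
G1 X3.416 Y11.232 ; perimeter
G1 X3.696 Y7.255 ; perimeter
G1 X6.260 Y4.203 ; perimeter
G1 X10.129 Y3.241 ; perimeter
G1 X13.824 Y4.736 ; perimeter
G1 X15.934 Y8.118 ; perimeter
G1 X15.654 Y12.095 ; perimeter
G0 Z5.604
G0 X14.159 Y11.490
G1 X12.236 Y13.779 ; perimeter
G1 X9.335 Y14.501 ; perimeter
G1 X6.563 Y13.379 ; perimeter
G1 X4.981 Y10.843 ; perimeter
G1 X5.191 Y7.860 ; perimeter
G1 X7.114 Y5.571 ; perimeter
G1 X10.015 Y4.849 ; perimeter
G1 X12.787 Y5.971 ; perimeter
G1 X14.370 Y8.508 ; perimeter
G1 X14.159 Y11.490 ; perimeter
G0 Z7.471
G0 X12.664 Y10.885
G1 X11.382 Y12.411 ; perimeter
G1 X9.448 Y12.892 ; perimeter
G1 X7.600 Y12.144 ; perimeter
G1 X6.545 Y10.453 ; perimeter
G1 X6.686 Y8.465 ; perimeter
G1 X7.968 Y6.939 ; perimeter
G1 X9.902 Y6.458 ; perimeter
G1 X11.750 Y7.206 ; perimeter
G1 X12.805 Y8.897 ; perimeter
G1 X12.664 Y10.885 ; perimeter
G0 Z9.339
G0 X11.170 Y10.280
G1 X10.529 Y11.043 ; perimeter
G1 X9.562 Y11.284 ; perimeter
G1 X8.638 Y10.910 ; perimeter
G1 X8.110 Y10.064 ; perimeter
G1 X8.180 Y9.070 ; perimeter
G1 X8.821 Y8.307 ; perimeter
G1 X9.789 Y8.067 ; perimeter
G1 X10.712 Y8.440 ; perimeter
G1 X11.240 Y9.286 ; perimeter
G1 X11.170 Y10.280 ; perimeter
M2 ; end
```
solid part
  facet normal 0.0000 0.0000 -1.0000
    outer loop
      vertex 8.994 19.326 0.000
      vertex 14.797 17.883 0.000
      vertex 18.643 13.305 0.000
    endloop
  endfacet
  facet normal 0.0000 0.0000 -1.0000
    outer loop
      vertex 3.451 17.083 0.000
      vertex 8.994 19.326 0.000
      vertex 18.643 13.305 0.000
    endloop
  endfacet
  facet normal 0.0000 0.0000 -1.0000
    outer loop
      vertex 0.286 12.010 0.000
      vertex 3.451 17.083 0.000
      vertex 18.643 13.305 0.000
    endloop
  endfacet
  facet normal 0.0000 0.0000 -1.0000
    outer loop
      vertex 0.707 6.045 0.000
      vertex 0.286 12.010 0.000
      vertex 18.643 13.305 0.000
    endloop
  endfacet
  facet normal 0.0000 0.0000 -1.0000
    outer loop
      vertex 4.553 1.467 0.000
      vertex 0.707 6.045 0.000
      vertex 18.643 13.305 0.000
    endloop
  endfacet
  facet normal 0.0000 0.0000 -1.0000
    outer loop
      vertex 10.356 0.024 0.000
      vertex 4.553 1.467 0.000
      vertex 18.643 13.305 0.000
    endloop
  endfacet
  facet normal 0.0000 0.0000 -1.0000
    outer loop
      vertex 15.899 2.267 0.000
      vertex 10.356 0.024 0.000
      vertex 18.643 13.305 0.000
    endloop
  endfacet
  facet normal 0.0000 0.0000 -1.0000
    outer loop
      vertex 19.064 7.340 0.000
      vertex 15.899 2.267 0.000
      vertex 18.643 13.305 0.000
    endloop
  endfacet
  facet normal 0.5918 0.4971 0.6346
    outer loop
      vertex 18.643 13.305 0.000
      vertex 14.797 17.883 0.000
      vertex 9.675 9.675 11.207
    endloop
  endfacet
  facet normal 0.1865 0.7500 0.6346
    outer loop
      vertex 14.797 17.883 0.000
      vertex 8.994 19.326 0.000
      vertex 9.675 9.675 11.207
    endloop
  endfacet
  facet normal -0.2899 0.7164 0.6346
    outer loop
      vertex 8.994 19.326 0.000
      vertex 3.451 17.083 0.000
      vertex 9.675 9.675 11.207
    endloop
  endfacet
  facet normal -0.6557 0.4091 0.6346
    outer loop
      vertex 3.451 17.083 0.000
      vertex 0.286 12.010 0.000
      vertex 9.675 9.675 11.207
    endloop
  endfacet
  facet normal -0.7710 -0.0544 0.6346
    outer loop
      vertex 0.286 12.010 0.000
      vertex 0.707 6.045 0.000
      vertex 9.675 9.675 11.207
    endloop
  endfacet
  facet normal -0.5918 -0.4971 0.6346
    outer loop
      vertex 0.707 6.045 0.000
      vertex 4.553 1.467 0.000
      vertex 9.675 9.675 11.207
    endloop
  endfacet
  facet normal -0.1865 -0.7500 0.6346
    outer loop
      vertex 4.553 1.467 0.000
      vertex 10.356 0.024 0.000
      vertex 9.675 9.675 11.207
    endloop
  endfacet
  facet normal 0.2899 -0.7164 0.6346
    outer loop
      vertex 10.356 0.024 0.000
      vertex 15.899 2.267 0.000
      vertex 9.675 9.675 11.207
    endloop
  endfacet
  facet normal 0.6557 -0.4091 0.6346
    outer loop
      vertex 15.899 2.267 0.000
      vertex 19.064 7.340 0.000
      vertex 9.675 9.675 11.207
    endloop
  endfacet
  facet normal 0.7710 0.0544 0.6346
    outer loop
      vertex 19.064 7.340 0.000
      vertex 18.643 13.305 0.000
      vertex 9.675 9.675 11.207
    endloop
  endfacet
endsolid part

The G0 Z moves step by Δz≈1.868 mm. The G1 loops shrink linearly with z, so the solid tapers from its base footprint up to z≈11.2. Closing with a flat bottom cap and the tapered top and triangulating gives 18 facets — a regular 10-sided pyramid, base circumscribed radius ≈ 9.68 mm, apex at z ≈ 11.2 mm.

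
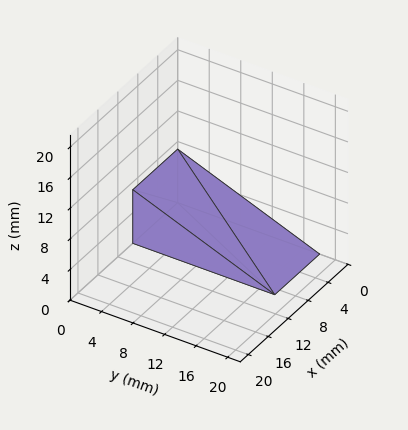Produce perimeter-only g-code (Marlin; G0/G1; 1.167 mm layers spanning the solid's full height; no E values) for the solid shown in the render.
Reading the render: the shape is a wedge (ramp): 9 × 18 mm base, rising to 7 mm along the y=0 edge and sloping linearly to z=0 at y=18 (dimensions read to the nearest mm from the axis ticks). For the g-code, the solid's height is divided into equal slices at the stated Δz and each level perimeter traced with G1 moves after a G0 lift.

; perimeter-only toolpath
G21 ; units = mm
G90 ; absolute positioning
G28 ; home
; layer 1
G0 Z1.167
G0 X0.000 Y0.000
G1 X9.000 Y0.000
G1 X9.000 Y15.000
G1 X0.000 Y15.000
G1 X0.000 Y0.000
; layer 2
G0 Z2.333
G0 X0.000 Y0.000
G1 X9.000 Y0.000
G1 X9.000 Y12.000
G1 X0.000 Y12.000
G1 X0.000 Y0.000
; layer 3
G0 Z3.500
G0 X0.000 Y0.000
G1 X9.000 Y0.000
G1 X9.000 Y9.000
G1 X0.000 Y9.000
G1 X0.000 Y0.000
; layer 4
G0 Z4.667
G0 X0.000 Y0.000
G1 X9.000 Y0.000
G1 X9.000 Y6.000
G1 X0.000 Y6.000
G1 X0.000 Y0.000
; layer 5
G0 Z5.833
G0 X0.000 Y0.000
G1 X9.000 Y0.000
G1 X9.000 Y3.000
G1 X0.000 Y3.000
G1 X0.000 Y0.000
M2 ; end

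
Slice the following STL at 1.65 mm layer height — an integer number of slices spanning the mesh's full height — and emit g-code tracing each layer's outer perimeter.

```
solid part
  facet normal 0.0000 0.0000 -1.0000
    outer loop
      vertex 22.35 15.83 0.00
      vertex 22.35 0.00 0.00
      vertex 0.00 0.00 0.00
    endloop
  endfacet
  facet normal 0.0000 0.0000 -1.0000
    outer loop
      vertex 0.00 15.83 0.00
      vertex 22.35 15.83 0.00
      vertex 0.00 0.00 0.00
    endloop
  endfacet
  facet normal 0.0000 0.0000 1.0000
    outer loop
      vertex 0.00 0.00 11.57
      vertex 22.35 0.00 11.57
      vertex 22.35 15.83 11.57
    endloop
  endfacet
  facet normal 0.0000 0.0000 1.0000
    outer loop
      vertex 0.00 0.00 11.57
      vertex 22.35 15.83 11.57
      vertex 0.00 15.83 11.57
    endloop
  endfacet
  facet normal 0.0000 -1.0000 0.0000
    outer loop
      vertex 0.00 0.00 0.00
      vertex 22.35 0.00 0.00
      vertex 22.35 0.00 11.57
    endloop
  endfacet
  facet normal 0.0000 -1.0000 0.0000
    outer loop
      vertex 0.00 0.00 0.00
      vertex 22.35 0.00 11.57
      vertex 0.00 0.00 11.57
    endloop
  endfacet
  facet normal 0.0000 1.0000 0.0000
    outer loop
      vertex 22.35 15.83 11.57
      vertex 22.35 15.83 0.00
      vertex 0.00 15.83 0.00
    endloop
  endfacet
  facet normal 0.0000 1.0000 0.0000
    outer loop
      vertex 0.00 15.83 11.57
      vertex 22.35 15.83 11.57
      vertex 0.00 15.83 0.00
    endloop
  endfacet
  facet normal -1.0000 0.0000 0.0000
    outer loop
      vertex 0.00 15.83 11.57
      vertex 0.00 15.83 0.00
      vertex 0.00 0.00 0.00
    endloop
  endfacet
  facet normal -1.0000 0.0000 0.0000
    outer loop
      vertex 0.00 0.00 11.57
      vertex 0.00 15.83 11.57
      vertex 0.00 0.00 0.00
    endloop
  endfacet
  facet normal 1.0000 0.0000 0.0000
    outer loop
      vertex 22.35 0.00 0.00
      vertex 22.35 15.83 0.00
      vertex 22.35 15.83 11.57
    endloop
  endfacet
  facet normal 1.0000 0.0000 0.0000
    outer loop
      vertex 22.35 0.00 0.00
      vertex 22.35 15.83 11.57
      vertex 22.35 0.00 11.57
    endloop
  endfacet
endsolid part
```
; perimeter-only toolpath
G21 ; units = mm
G90 ; absolute positioning
G28 ; home
; layer 1
G0 Z1.65
G0 X0.00 Y0.00
G1 X22.35 Y0.00
G1 X22.35 Y15.83
G1 X0.00 Y15.83
G1 X0.00 Y0.00
; layer 2
G0 Z3.31
G0 X0.00 Y0.00
G1 X22.35 Y0.00
G1 X22.35 Y15.83
G1 X0.00 Y15.83
G1 X0.00 Y0.00
; layer 3
G0 Z4.96
G0 X0.00 Y0.00
G1 X22.35 Y0.00
G1 X22.35 Y15.83
G1 X0.00 Y15.83
G1 X0.00 Y0.00
; layer 4
G0 Z6.61
G0 X0.00 Y0.00
G1 X22.35 Y0.00
G1 X22.35 Y15.83
G1 X0.00 Y15.83
G1 X0.00 Y0.00
; layer 5
G0 Z8.26
G0 X0.00 Y0.00
G1 X22.35 Y0.00
G1 X22.35 Y15.83
G1 X0.00 Y15.83
G1 X0.00 Y0.00
; layer 6
G0 Z9.92
G0 X0.00 Y0.00
G1 X22.35 Y0.00
G1 X22.35 Y15.83
G1 X0.00 Y15.83
G1 X0.00 Y0.00
; layer 7
G0 Z11.57
G0 X0.00 Y0.00
G1 X22.35 Y0.00
G1 X22.35 Y15.83
G1 X0.00 Y15.83
G1 X0.00 Y0.00
M2 ; end

The solid is a rectangular box, roughly 22.4 × 15.8 mm footprint and 11.6 mm tall. Slicing at Δz = 1.65 mm — 7 equal slices spanning the solid's height, so layer i sits at z = i·h/7 — gives 7 non-empty perimeters. Each is a 4-segment closed polygon; G0 lifts to the layer z and rapids to the start vertex, then G1 traces the edges.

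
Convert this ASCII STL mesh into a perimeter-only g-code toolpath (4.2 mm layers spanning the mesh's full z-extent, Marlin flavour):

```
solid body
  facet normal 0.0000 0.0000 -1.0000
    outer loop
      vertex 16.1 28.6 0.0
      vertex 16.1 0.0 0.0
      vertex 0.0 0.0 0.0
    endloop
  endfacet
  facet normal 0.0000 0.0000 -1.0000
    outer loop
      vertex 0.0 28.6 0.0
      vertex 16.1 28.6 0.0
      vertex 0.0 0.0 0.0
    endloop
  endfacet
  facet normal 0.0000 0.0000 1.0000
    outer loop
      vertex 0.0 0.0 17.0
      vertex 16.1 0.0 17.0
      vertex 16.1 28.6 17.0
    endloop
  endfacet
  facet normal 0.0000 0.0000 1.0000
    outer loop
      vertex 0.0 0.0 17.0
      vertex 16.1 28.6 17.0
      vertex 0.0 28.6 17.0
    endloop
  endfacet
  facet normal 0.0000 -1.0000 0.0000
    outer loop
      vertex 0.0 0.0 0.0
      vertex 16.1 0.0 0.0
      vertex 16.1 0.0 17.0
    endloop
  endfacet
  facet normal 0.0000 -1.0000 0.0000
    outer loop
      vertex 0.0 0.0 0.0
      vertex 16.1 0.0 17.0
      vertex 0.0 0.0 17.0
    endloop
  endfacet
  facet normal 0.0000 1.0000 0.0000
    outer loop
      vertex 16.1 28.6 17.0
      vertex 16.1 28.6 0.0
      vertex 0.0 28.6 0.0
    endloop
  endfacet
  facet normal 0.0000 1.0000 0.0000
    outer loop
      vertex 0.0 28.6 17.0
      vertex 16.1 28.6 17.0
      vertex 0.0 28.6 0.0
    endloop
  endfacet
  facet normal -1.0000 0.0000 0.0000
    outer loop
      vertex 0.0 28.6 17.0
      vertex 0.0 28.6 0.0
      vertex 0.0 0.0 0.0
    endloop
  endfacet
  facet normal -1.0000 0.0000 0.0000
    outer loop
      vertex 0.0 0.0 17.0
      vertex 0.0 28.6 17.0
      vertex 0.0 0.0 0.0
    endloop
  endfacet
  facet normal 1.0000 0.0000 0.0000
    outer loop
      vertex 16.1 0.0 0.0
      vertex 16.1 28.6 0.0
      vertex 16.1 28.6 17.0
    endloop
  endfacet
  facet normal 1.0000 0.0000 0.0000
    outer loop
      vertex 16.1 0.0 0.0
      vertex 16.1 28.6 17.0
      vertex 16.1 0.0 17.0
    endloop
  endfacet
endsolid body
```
; perimeter-only toolpath
G21 ; units = mm
G90 ; absolute positioning
G28 ; home
; layer 1
G0 Z4.2
G0 X0.0 Y0.0
G1 X16.1 Y0.0
G1 X16.1 Y28.6
G1 X0.0 Y28.6
G1 X0.0 Y0.0
; layer 2
G0 Z8.5
G0 X0.0 Y0.0
G1 X16.1 Y0.0
G1 X16.1 Y28.6
G1 X0.0 Y28.6
G1 X0.0 Y0.0
; layer 3
G0 Z12.8
G0 X0.0 Y0.0
G1 X16.1 Y0.0
G1 X16.1 Y28.6
G1 X0.0 Y28.6
G1 X0.0 Y0.0
; layer 4
G0 Z17.0
G0 X0.0 Y0.0
G1 X16.1 Y0.0
G1 X16.1 Y28.6
G1 X0.0 Y28.6
G1 X0.0 Y0.0
M2 ; end

The solid is a rectangular box, roughly 16.1 × 28.6 mm footprint and 17 mm tall. Slicing at Δz = 4.2 mm — 4 equal slices spanning the solid's height, so layer i sits at z = i·h/4 — gives 4 non-empty perimeters. Each is a 4-segment closed polygon; G0 lifts to the layer z and rapids to the start vertex, then G1 traces the edges.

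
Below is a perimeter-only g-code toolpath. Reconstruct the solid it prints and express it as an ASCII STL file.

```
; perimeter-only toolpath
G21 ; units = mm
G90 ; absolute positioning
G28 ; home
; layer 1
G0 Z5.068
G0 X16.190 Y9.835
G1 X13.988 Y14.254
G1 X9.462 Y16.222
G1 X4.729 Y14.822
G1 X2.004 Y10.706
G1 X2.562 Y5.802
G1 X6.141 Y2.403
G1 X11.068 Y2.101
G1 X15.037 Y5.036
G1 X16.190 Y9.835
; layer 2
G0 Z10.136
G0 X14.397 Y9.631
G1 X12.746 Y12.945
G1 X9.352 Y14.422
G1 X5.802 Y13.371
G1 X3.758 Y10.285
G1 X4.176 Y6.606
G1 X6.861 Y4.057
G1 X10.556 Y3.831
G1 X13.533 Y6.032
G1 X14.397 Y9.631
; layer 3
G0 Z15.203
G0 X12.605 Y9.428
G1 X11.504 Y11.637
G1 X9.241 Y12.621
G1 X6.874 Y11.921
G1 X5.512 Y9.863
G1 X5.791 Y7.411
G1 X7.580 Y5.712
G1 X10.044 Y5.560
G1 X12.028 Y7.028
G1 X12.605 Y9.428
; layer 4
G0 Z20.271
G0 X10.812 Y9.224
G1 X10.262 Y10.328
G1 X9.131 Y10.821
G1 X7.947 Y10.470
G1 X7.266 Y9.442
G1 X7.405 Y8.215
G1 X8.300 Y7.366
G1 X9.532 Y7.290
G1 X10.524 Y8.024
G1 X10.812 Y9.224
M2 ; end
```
solid part
  facet normal 0.0000 0.0000 -1.0000
    outer loop
      vertex 9.573 18.023 0.000
      vertex 15.230 15.562 0.000
      vertex 17.982 10.039 0.000
    endloop
  endfacet
  facet normal 0.0000 0.0000 -1.0000
    outer loop
      vertex 3.656 16.272 0.000
      vertex 9.573 18.023 0.000
      vertex 17.982 10.039 0.000
    endloop
  endfacet
  facet normal 0.0000 0.0000 -1.0000
    outer loop
      vertex 0.250 11.128 0.000
      vertex 3.656 16.272 0.000
      vertex 17.982 10.039 0.000
    endloop
  endfacet
  facet normal 0.0000 0.0000 -1.0000
    outer loop
      vertex 0.947 4.997 0.000
      vertex 0.250 11.128 0.000
      vertex 17.982 10.039 0.000
    endloop
  endfacet
  facet normal 0.0000 0.0000 -1.0000
    outer loop
      vertex 5.421 0.749 0.000
      vertex 0.947 4.997 0.000
      vertex 17.982 10.039 0.000
    endloop
  endfacet
  facet normal 0.0000 0.0000 -1.0000
    outer loop
      vertex 11.580 0.371 0.000
      vertex 5.421 0.749 0.000
      vertex 17.982 10.039 0.000
    endloop
  endfacet
  facet normal 0.0000 0.0000 -1.0000
    outer loop
      vertex 16.541 4.040 0.000
      vertex 11.580 0.371 0.000
      vertex 17.982 10.039 0.000
    endloop
  endfacet
  facet normal 0.8488 0.4229 0.3172
    outer loop
      vertex 17.982 10.039 0.000
      vertex 15.230 15.562 0.000
      vertex 9.020 9.020 25.339
    endloop
  endfacet
  facet normal 0.3783 0.8696 0.3172
    outer loop
      vertex 15.230 15.562 0.000
      vertex 9.573 18.023 0.000
      vertex 9.020 9.020 25.339
    endloop
  endfacet
  facet normal -0.2691 0.9094 0.3172
    outer loop
      vertex 9.573 18.023 0.000
      vertex 3.656 16.272 0.000
      vertex 9.020 9.020 25.339
    endloop
  endfacet
  facet normal -0.7907 0.5236 0.3172
    outer loop
      vertex 3.656 16.272 0.000
      vertex 0.250 11.128 0.000
      vertex 9.020 9.020 25.339
    endloop
  endfacet
  facet normal -0.9423 -0.1071 0.3172
    outer loop
      vertex 0.250 11.128 0.000
      vertex 0.947 4.997 0.000
      vertex 9.020 9.020 25.339
    endloop
  endfacet
  facet normal -0.6530 -0.6877 0.3172
    outer loop
      vertex 0.947 4.997 0.000
      vertex 5.421 0.749 0.000
      vertex 9.020 9.020 25.339
    endloop
  endfacet
  facet normal -0.0581 -0.9466 0.3172
    outer loop
      vertex 5.421 0.749 0.000
      vertex 11.580 0.371 0.000
      vertex 9.020 9.020 25.339
    endloop
  endfacet
  facet normal 0.5639 -0.7625 0.3172
    outer loop
      vertex 11.580 0.371 0.000
      vertex 16.541 4.040 0.000
      vertex 9.020 9.020 25.339
    endloop
  endfacet
  facet normal 0.9221 -0.2215 0.3172
    outer loop
      vertex 16.541 4.040 0.000
      vertex 17.982 10.039 0.000
      vertex 9.020 9.020 25.339
    endloop
  endfacet
endsolid part

The G0 Z moves step by Δz≈5.068 mm. The G1 loops shrink linearly with z, so the solid tapers from its base footprint up to z≈25.3. Closing with a flat bottom cap and the tapered top and triangulating gives 16 facets — a regular 9-sided pyramid, base circumscribed radius ≈ 9.02 mm, apex at z ≈ 25.3 mm.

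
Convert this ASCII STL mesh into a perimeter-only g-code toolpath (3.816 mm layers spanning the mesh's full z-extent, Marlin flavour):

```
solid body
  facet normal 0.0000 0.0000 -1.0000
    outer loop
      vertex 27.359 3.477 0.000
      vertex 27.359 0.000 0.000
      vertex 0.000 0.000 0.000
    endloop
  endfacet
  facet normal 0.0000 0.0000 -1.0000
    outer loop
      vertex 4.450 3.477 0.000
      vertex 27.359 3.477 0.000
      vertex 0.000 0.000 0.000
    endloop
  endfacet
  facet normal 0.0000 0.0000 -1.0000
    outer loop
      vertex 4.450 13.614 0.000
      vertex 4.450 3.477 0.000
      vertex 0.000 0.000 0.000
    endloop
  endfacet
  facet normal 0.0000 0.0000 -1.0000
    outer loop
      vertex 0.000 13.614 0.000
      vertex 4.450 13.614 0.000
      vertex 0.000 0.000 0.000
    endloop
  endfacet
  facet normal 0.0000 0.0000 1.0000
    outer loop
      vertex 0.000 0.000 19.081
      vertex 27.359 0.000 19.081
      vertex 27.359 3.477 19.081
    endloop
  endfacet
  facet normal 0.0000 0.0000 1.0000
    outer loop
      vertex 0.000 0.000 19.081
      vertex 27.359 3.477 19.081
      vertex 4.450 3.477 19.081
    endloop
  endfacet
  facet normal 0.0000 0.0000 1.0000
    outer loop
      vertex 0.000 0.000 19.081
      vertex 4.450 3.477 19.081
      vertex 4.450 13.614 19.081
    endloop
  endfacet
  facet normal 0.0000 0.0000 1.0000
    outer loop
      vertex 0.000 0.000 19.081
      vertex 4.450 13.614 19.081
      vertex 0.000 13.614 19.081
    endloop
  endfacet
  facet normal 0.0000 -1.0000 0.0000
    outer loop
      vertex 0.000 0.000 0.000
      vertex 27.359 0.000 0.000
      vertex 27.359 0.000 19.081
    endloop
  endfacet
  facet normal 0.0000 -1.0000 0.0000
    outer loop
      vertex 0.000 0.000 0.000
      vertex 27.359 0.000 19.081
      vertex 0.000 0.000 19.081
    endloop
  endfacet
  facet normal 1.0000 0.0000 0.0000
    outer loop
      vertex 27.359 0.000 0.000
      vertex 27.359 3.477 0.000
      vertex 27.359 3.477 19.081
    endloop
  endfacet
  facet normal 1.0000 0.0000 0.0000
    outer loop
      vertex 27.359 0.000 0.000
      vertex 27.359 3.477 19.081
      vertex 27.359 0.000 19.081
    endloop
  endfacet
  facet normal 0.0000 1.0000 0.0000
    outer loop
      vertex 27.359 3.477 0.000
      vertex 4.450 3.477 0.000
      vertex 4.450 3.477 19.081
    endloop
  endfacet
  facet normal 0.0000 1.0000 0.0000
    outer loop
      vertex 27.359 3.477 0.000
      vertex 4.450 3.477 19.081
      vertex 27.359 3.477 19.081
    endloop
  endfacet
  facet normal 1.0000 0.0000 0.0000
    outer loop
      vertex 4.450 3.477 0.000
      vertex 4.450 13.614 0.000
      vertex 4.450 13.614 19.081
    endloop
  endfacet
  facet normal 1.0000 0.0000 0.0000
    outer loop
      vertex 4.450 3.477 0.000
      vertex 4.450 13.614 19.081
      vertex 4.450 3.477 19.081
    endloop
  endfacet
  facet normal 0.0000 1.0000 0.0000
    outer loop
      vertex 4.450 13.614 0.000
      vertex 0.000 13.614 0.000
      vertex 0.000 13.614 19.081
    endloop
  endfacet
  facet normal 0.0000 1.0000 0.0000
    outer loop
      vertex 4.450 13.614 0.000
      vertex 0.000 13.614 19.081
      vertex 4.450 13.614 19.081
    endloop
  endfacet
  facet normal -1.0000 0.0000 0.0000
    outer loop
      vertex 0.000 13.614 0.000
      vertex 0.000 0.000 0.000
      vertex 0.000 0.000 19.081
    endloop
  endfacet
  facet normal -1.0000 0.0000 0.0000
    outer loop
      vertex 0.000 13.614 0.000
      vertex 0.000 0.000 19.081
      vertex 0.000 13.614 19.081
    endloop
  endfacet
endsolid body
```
; perimeter-only toolpath
G21 ; units = mm
G90 ; absolute positioning
G28 ; home
; layer 1
G0 Z3.816
G0 X0.000 Y0.000
G1 X27.359 Y0.000
G1 X27.359 Y3.477
G1 X4.450 Y3.477
G1 X4.450 Y13.614
G1 X0.000 Y13.614
G1 X0.000 Y0.000
; layer 2
G0 Z7.632
G0 X0.000 Y0.000
G1 X27.359 Y0.000
G1 X27.359 Y3.477
G1 X4.450 Y3.477
G1 X4.450 Y13.614
G1 X0.000 Y13.614
G1 X0.000 Y0.000
; layer 3
G0 Z11.449
G0 X0.000 Y0.000
G1 X27.359 Y0.000
G1 X27.359 Y3.477
G1 X4.450 Y3.477
G1 X4.450 Y13.614
G1 X0.000 Y13.614
G1 X0.000 Y0.000
; layer 4
G0 Z15.265
G0 X0.000 Y0.000
G1 X27.359 Y0.000
G1 X27.359 Y3.477
G1 X4.450 Y3.477
G1 X4.450 Y13.614
G1 X0.000 Y13.614
G1 X0.000 Y0.000
; layer 5
G0 Z19.081
G0 X0.000 Y0.000
G1 X27.359 Y0.000
G1 X27.359 Y3.477
G1 X4.450 Y3.477
G1 X4.450 Y13.614
G1 X0.000 Y13.614
G1 X0.000 Y0.000
M2 ; end

The solid is an L-shaped prism: outer 27.4 × 13.6 mm, arm thicknesses ≈ 3.48 mm (horizontal) and 4.45 mm (vertical), extruded 19.1 mm in z. Slicing at Δz = 3.816 mm — 5 equal slices spanning the solid's height, so layer i sits at z = i·h/5 — gives 5 non-empty perimeters. Each is a 6-segment closed polygon; G0 lifts to the layer z and rapids to the start vertex, then G1 traces the edges.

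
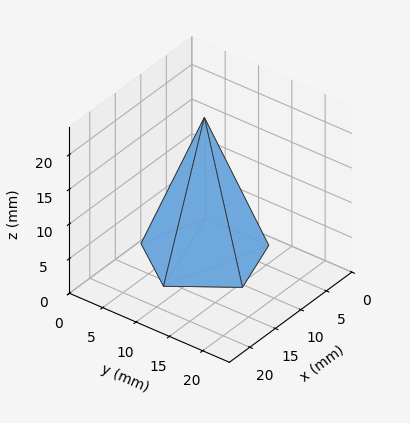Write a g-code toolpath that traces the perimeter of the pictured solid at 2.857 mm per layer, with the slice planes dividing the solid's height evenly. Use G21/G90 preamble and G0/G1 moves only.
Reading the render: the shape is a regular 5-sided pyramid, base circumscribed radius ≈ 8 mm, apex at z ≈ 20 mm (dimensions read to the nearest mm from the axis ticks). For the g-code, the solid's height is divided into equal slices at the stated Δz and each level perimeter traced with G1 moves after a G0 lift.

; perimeter-only toolpath
G21 ; units = mm
G90 ; absolute positioning
G28 ; home
; layer 1
G0 Z2.857
G0 X14.857 Y8.000
G1 X10.119 Y14.521
G1 X2.453 Y12.030
G1 X2.453 Y3.970
G1 X10.119 Y1.479
G1 X14.857 Y8.000
; layer 2
G0 Z5.714
G0 X13.714 Y8.000
G1 X9.766 Y13.434
G1 X3.377 Y11.359
G1 X3.377 Y4.641
G1 X9.766 Y2.566
G1 X13.714 Y8.000
; layer 3
G0 Z8.571
G0 X12.571 Y8.000
G1 X9.413 Y12.347
G1 X4.302 Y10.687
G1 X4.302 Y5.313
G1 X9.413 Y3.653
G1 X12.571 Y8.000
; layer 4
G0 Z11.429
G0 X11.429 Y8.000
G1 X9.059 Y11.261
G1 X5.226 Y10.015
G1 X5.226 Y5.985
G1 X9.059 Y4.739
G1 X11.429 Y8.000
; layer 5
G0 Z14.286
G0 X10.286 Y8.000
G1 X8.706 Y10.174
G1 X6.151 Y9.343
G1 X6.151 Y6.657
G1 X8.706 Y5.826
G1 X10.286 Y8.000
; layer 6
G0 Z17.143
G0 X9.143 Y8.000
G1 X8.353 Y9.087
G1 X7.075 Y8.672
G1 X7.075 Y7.328
G1 X8.353 Y6.913
G1 X9.143 Y8.000
M2 ; end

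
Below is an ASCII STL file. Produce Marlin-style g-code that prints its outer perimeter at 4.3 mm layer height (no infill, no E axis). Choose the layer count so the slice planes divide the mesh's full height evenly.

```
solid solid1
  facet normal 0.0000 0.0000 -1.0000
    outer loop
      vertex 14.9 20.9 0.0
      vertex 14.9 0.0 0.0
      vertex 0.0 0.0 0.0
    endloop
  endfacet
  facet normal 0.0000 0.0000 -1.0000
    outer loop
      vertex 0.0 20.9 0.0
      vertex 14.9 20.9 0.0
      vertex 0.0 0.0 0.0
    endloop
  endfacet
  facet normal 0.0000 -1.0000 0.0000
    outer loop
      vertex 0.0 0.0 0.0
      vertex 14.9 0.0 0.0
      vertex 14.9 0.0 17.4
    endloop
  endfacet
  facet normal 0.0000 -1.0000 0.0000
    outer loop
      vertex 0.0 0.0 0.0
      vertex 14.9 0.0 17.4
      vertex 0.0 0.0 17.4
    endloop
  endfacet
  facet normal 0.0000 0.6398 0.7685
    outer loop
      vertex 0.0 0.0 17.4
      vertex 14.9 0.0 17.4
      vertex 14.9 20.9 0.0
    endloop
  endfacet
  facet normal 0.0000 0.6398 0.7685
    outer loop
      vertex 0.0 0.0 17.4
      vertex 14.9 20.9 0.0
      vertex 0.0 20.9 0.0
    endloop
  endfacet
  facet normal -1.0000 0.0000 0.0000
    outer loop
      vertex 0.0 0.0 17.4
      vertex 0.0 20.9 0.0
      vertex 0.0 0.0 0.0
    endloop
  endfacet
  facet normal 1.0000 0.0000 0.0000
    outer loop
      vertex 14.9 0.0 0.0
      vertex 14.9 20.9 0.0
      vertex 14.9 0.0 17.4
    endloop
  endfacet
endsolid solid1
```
; perimeter-only toolpath
G21 ; units = mm
G90 ; absolute positioning
G28 ; home
; layer 1
G0 Z4.3
G0 X0.0 Y0.0
G1 X14.9 Y0.0
G1 X14.9 Y15.7
G1 X0.0 Y15.7
G1 X0.0 Y0.0
; layer 2
G0 Z8.7
G0 X0.0 Y0.0
G1 X14.9 Y0.0
G1 X14.9 Y10.4
G1 X0.0 Y10.4
G1 X0.0 Y0.0
; layer 3
G0 Z13.0
G0 X0.0 Y0.0
G1 X14.9 Y0.0
G1 X14.9 Y5.2
G1 X0.0 Y5.2
G1 X0.0 Y0.0
M2 ; end

The solid is a wedge (ramp): 14.9 × 20.9 mm base, rising to 17.4 mm along the y=0 edge and sloping linearly to z=0 at y=20.9. Slicing at Δz = 4.3 mm — 4 equal slices spanning the solid's height, so layer i sits at z = i·h/4 — gives 3 non-empty perimeters. Each is a 4-segment closed polygon; G0 lifts to the layer z and rapids to the start vertex, then G1 traces the edges. The cross-section shrinks linearly with z (the slice at the apex is degenerate and omitted).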